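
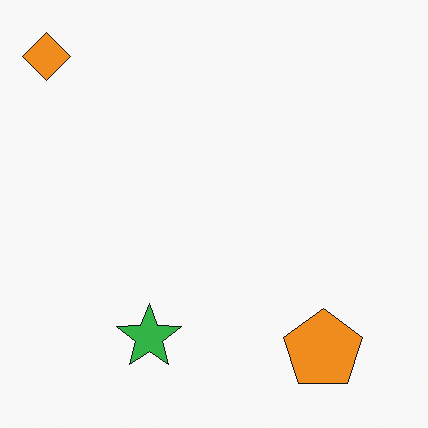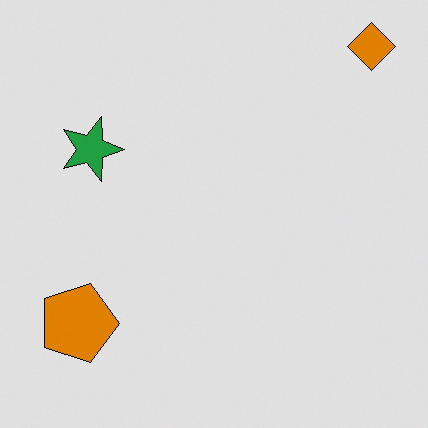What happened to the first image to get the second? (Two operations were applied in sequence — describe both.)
It was posterized to a reduced palette, then rotated 90° clockwise.

Each flat color has snapped to a coarser quantized level — most visibly, the near-white background has dropped to a flat grey. The orange diamond sits in the top-left of the first image and the top-right of the second — consistent with a whole-image 90° clockwise rotation.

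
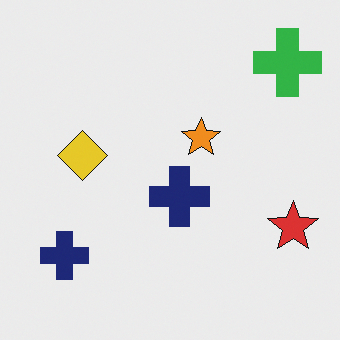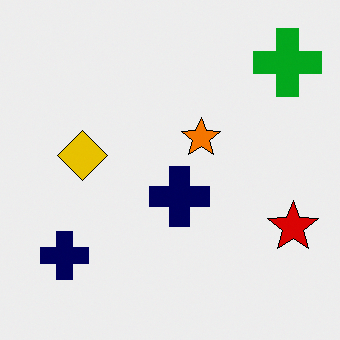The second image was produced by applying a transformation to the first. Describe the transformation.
Given slightly increased contrast.

Tones are pushed away from mid-grey across the whole image — a global contrast change.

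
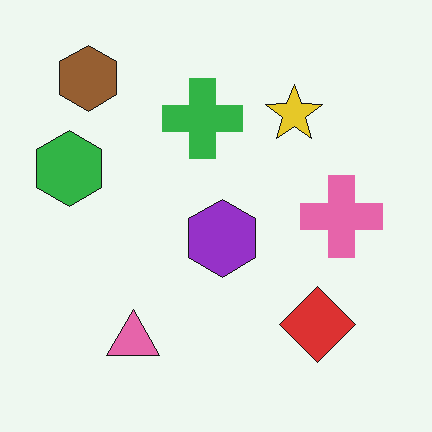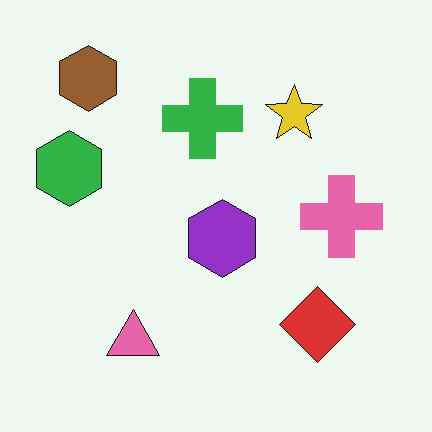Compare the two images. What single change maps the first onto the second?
The image was given moderate JPEG compression.

Blocky 8×8 compression artifacts appear around shape edges and the flat background shows ringing — characteristic JPEG degradation.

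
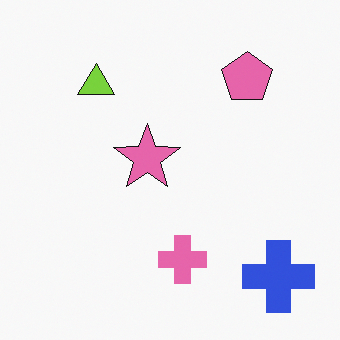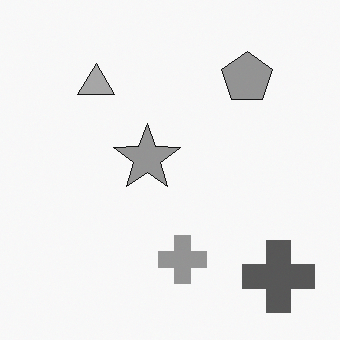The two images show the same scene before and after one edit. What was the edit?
It was converted to grayscale.

All color is removed — every shape is now a shade of grey.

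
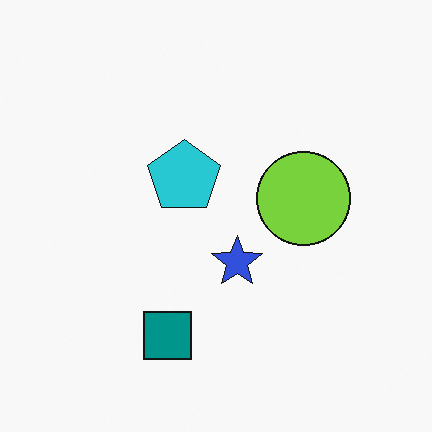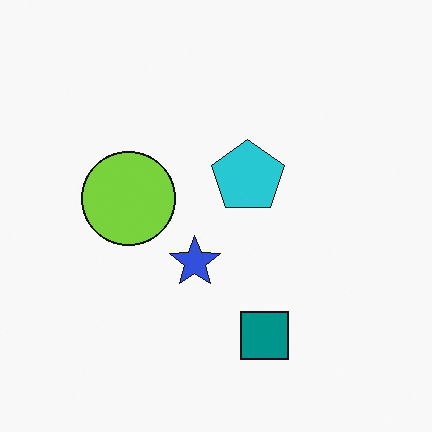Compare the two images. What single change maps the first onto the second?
This is the original image flipped horizontally (left ↔ right).

The lime circle is in the right of the first image and the left of the second — shapes on opposite sides of the vertical midline have swapped in a mirror flip.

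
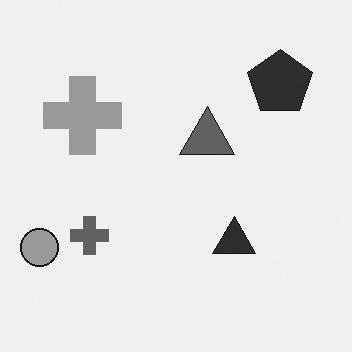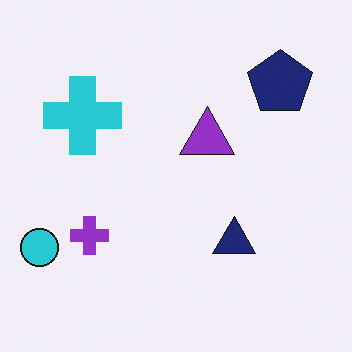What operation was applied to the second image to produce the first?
The transformation is: converted to grayscale.

All color is removed — every shape is now a shade of grey.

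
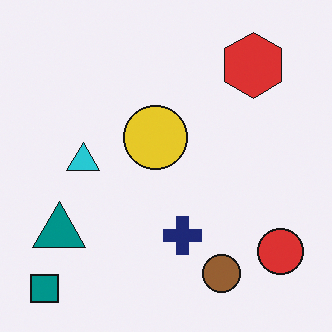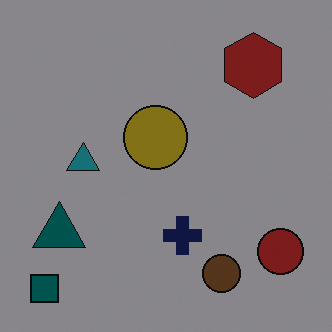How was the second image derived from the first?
The second image is the first darkened a lot.

Every pixel — background and shapes alike — is uniformly darkened.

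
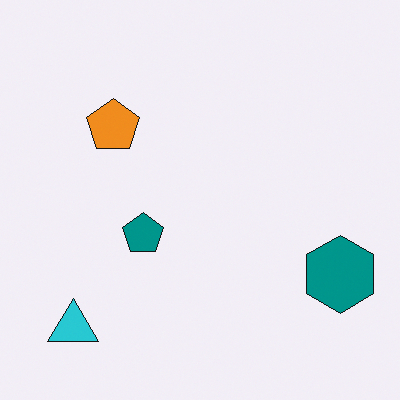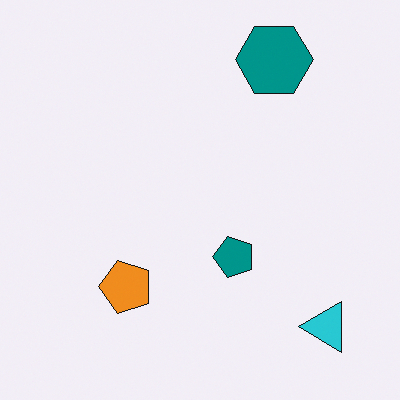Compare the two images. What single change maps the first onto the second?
Rotated 90° counter-clockwise.

The cyan triangle sits in the bottom-left of the first image and the bottom-right of the second — consistent with a whole-image 90° counter-clockwise rotation.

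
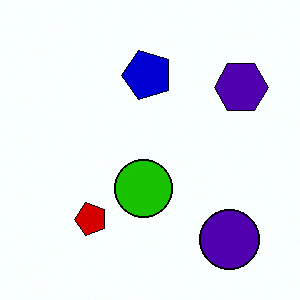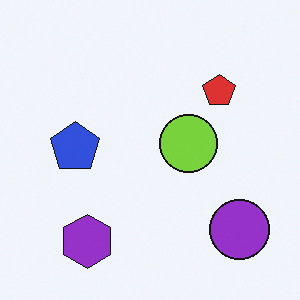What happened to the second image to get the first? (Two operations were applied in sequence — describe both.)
It was given much higher contrast, then transposed (reflected across the top-left ↔ bottom-right diagonal).

Tones are pushed away from mid-grey across the whole image — a global contrast change. Shapes have swapped their row and column positions — what was in the top-right is now in the bottom-left — a diagonal reflection.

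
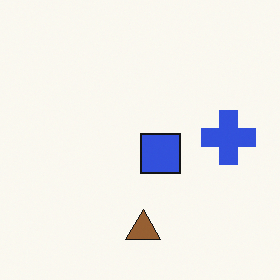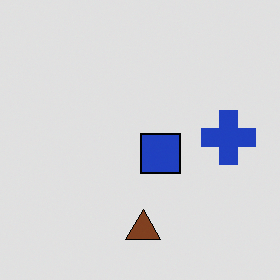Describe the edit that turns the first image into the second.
The image was moderately posterized.

Each flat color has snapped to a coarser quantized level — most visibly, the near-white background has dropped to a flat grey.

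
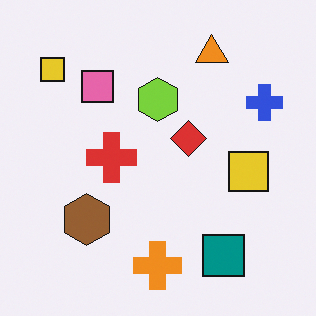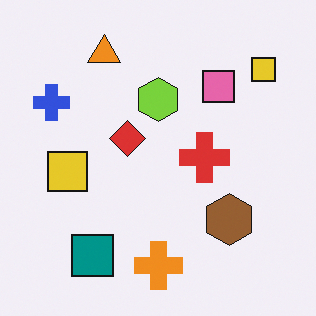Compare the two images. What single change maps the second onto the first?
The transformation is: flipped horizontally (left ↔ right).

The blue cross is in the top-left of the second image and the top-right of the first — shapes on opposite sides of the vertical midline have swapped in a mirror flip.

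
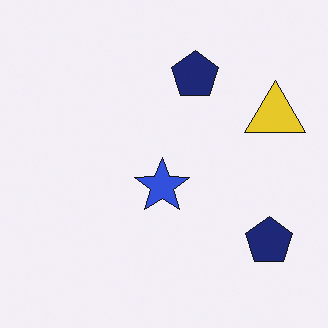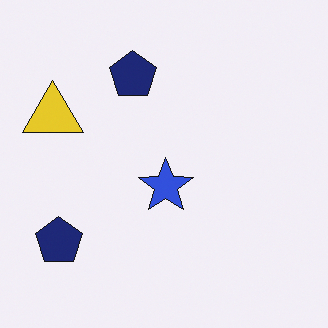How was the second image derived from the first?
It was flipped horizontally (left ↔ right).

The yellow triangle is in the right of the first image and the left of the second — shapes on opposite sides of the vertical midline have swapped in a mirror flip.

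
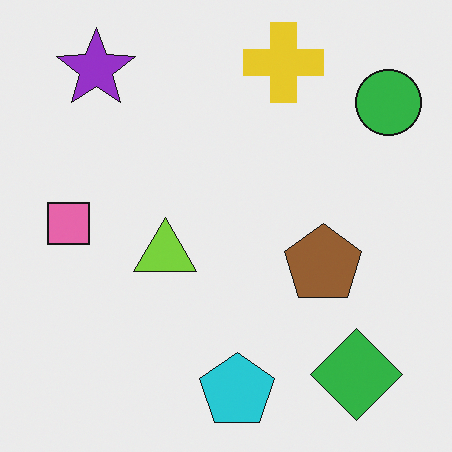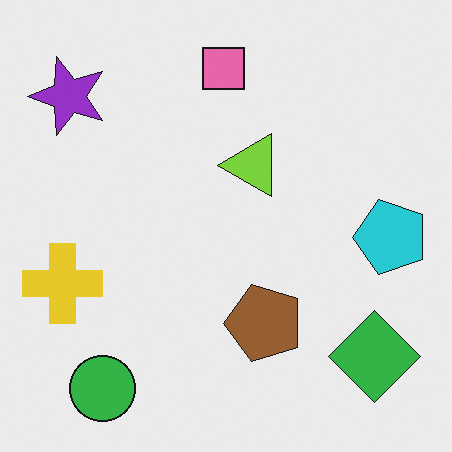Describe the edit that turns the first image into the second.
The transformation is: transposed (reflected across the top-left ↔ bottom-right diagonal).

Shapes have swapped their row and column positions — what was in the top-right is now in the bottom-left — a diagonal reflection.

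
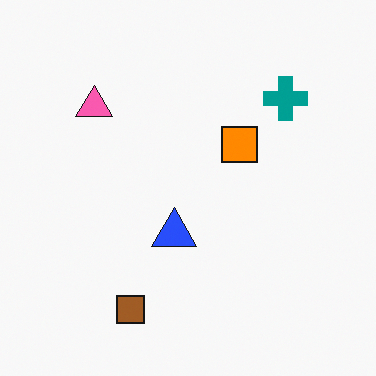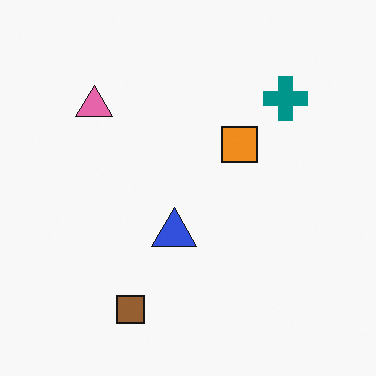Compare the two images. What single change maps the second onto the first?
This is the original image slightly oversaturated.

All colors are more vivid — a global saturation change.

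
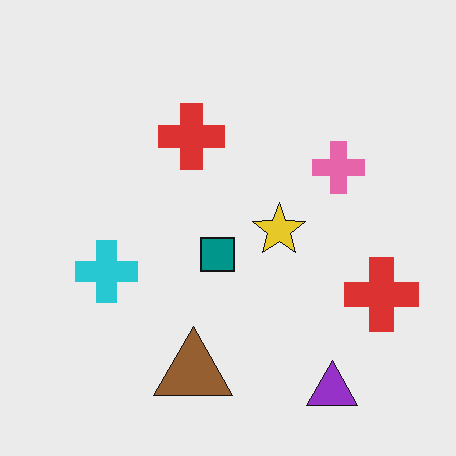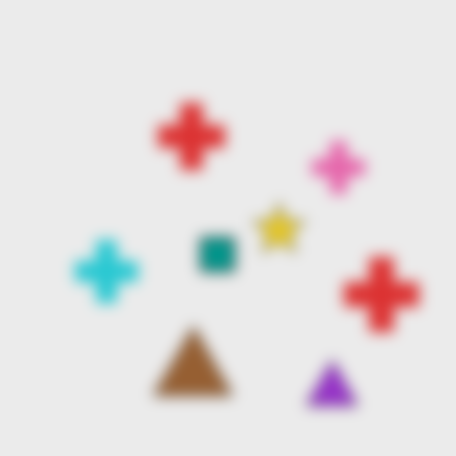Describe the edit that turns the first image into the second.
The second image is the first strongly gaussian-blurred.

Shape edges and outlines are uniformly softened across the whole image.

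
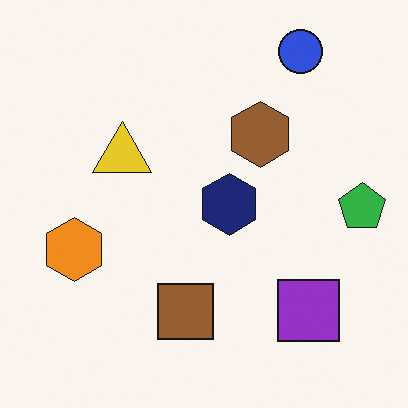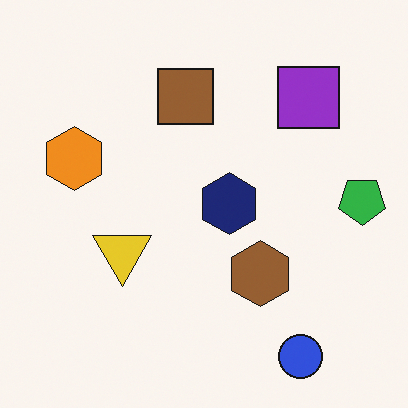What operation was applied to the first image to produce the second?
The second image is the first flipped vertically (top ↔ bottom).

The blue circle is in the top-right of the first image and the bottom-right of the second — shapes on opposite sides of the horizontal midline have swapped in a mirror flip.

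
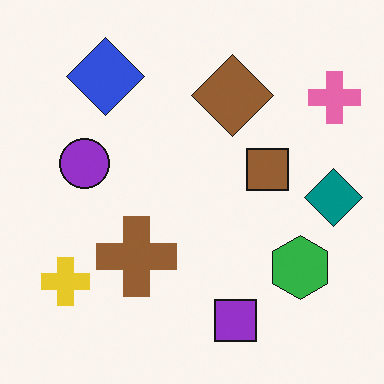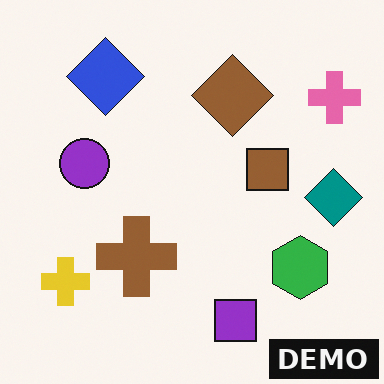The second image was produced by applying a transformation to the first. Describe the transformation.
The transformation is: watermarked with the text "DEMO" in the lower-right corner.

A dark label reading "DEMO" appears in the lower-right corner.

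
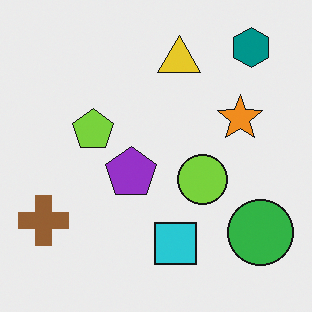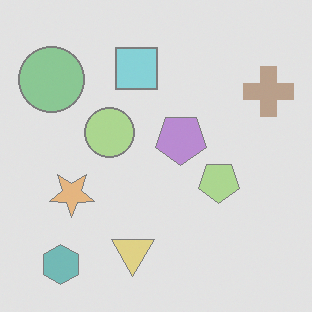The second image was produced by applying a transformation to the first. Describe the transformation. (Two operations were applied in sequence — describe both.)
The second image is the first washed out (contrast reduced), then rotated 180°.

Tones are pushed toward mid-grey across the whole image — a global contrast change. The teal hexagon sits in the top-right of the first image and the bottom-left of the second — consistent with a whole-image 180° rotation.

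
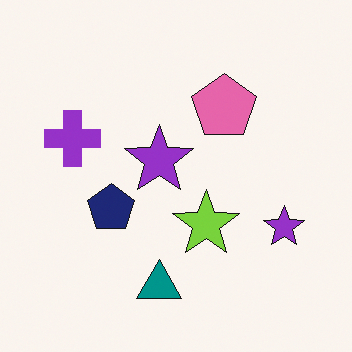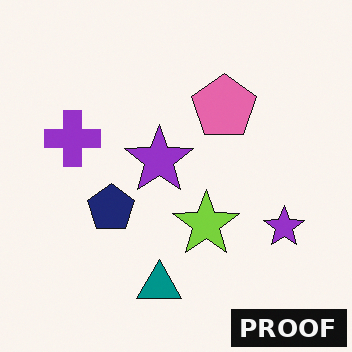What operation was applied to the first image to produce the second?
It was watermarked with the text "PROOF" in the lower-right corner.

A dark label reading "PROOF" appears in the lower-right corner.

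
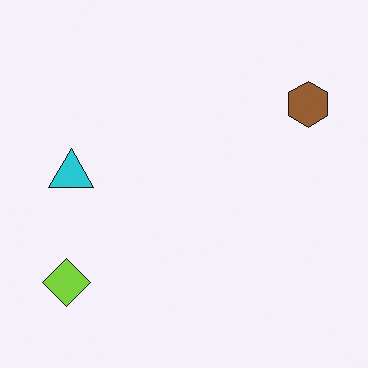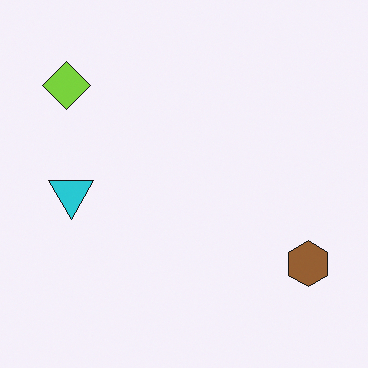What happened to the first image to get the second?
The transformation is: flipped vertically (top ↔ bottom).

The lime diamond is in the bottom-left of the first image and the top-left of the second — shapes on opposite sides of the horizontal midline have swapped in a mirror flip.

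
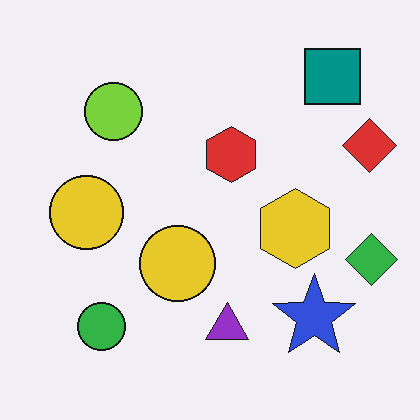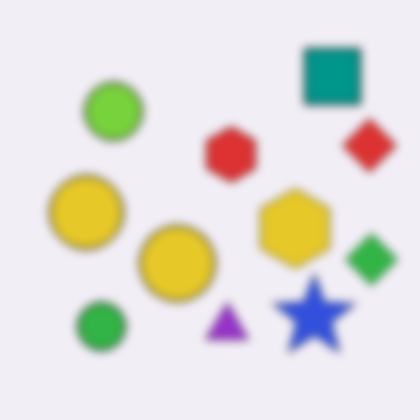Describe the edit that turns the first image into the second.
The image was noticeably gaussian-blurred.

Shape edges and outlines are uniformly softened across the whole image.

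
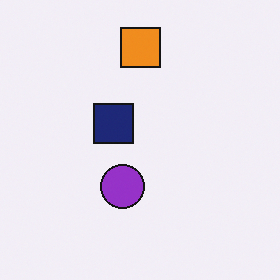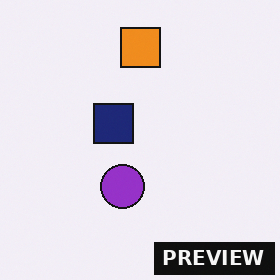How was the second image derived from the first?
The image was watermarked with the text "PREVIEW" in the lower-right corner.

A dark label reading "PREVIEW" appears in the lower-right corner.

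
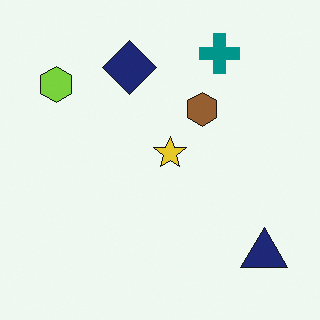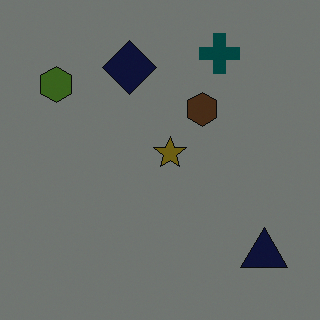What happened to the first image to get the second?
It was substantially darkened.

Every pixel — background and shapes alike — is uniformly darkened.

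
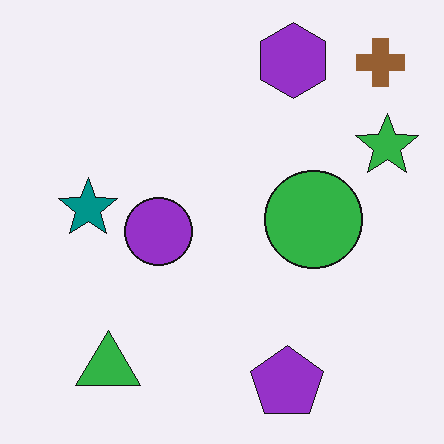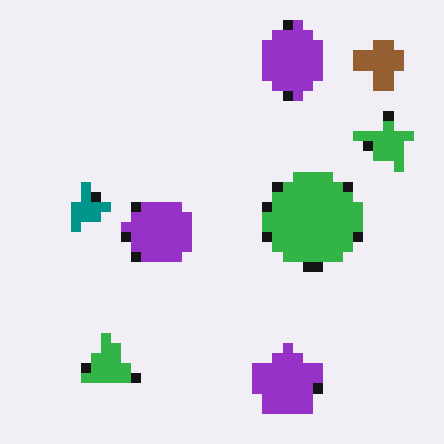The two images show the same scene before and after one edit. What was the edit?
The second image is the first coarsely pixelated.

Shapes are reduced to large square blocks; fine edges and outlines are lost — a downscale-then-upscale (mosaic) effect.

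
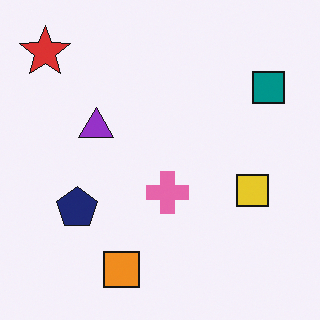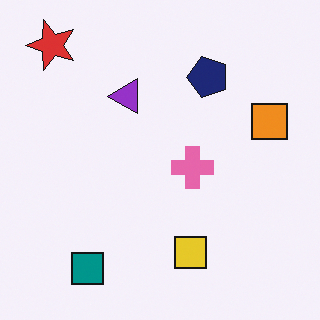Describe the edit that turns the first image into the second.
It was transposed (reflected across the top-left ↔ bottom-right diagonal).

Shapes have swapped their row and column positions — what was in the top-right is now in the bottom-left — a diagonal reflection.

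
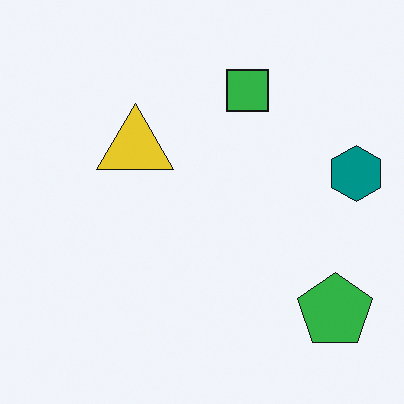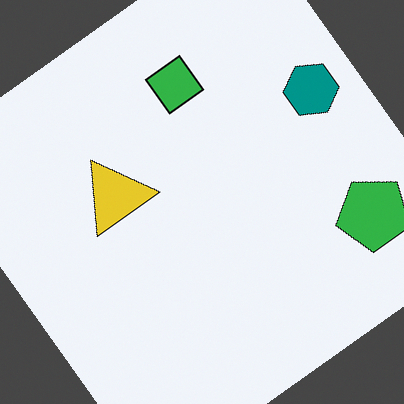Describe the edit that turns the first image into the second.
It was rotated counter-clockwise by a large amount — several tens of degrees.

Every shape is tilted by the same angle and the image corners show triangular fill wedges — a whole-image rotation by a non-right angle.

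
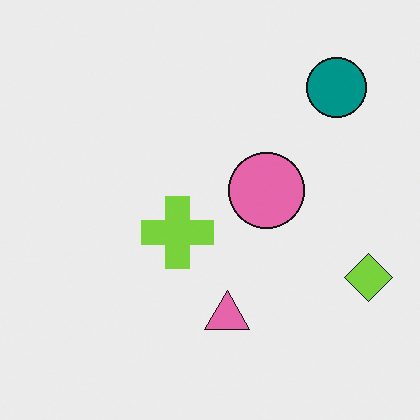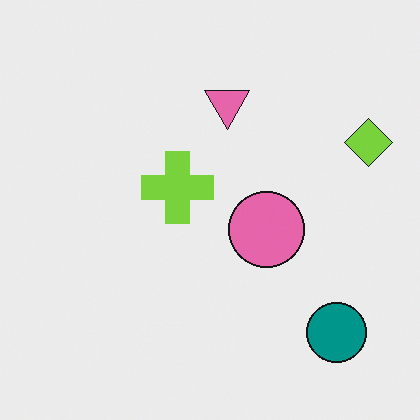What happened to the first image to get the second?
The second image is the first flipped vertically (top ↔ bottom).

The teal circle is in the top-right of the first image and the bottom-right of the second — shapes on opposite sides of the horizontal midline have swapped in a mirror flip.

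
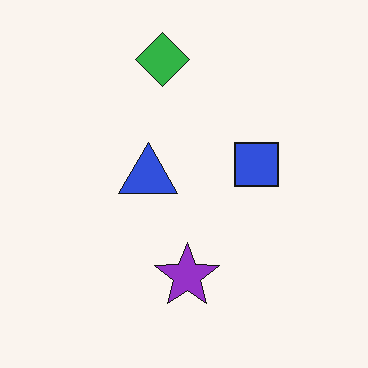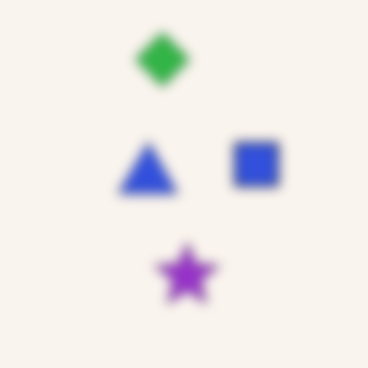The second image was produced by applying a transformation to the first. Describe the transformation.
Strongly gaussian-blurred.

Shape edges and outlines are uniformly softened across the whole image.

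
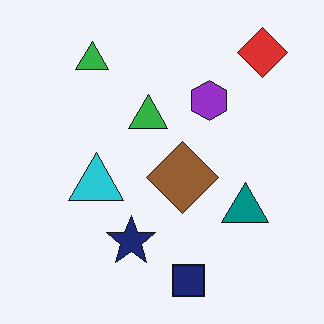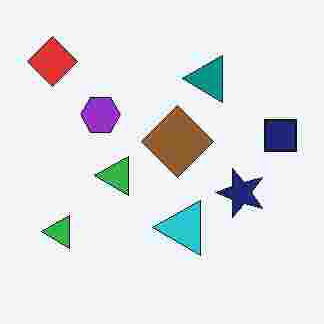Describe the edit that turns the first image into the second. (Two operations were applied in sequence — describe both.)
The second image is the first degraded with heavy JPEG compression, then rotated 90° counter-clockwise.

Blocky 8×8 compression artifacts appear around shape edges and the flat background shows ringing — characteristic JPEG degradation. The red diamond sits in the top-right of the first image and the top-left of the second — consistent with a whole-image 90° counter-clockwise rotation.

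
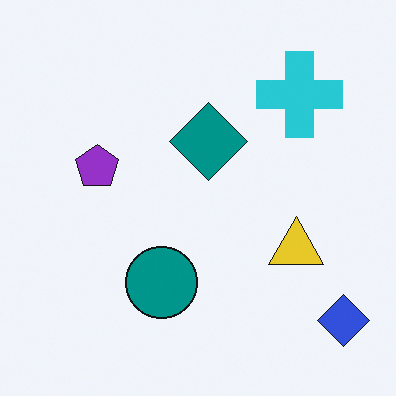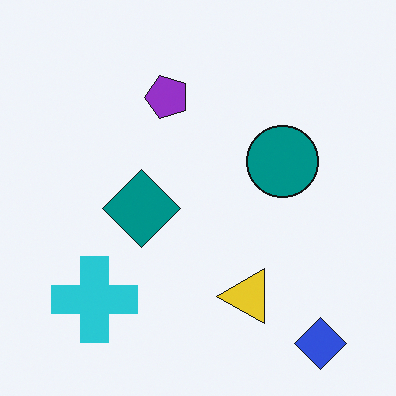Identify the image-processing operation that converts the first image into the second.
The second image is the first transposed (reflected across the top-left ↔ bottom-right diagonal).

Shapes have swapped their row and column positions — what was in the top-right is now in the bottom-left — a diagonal reflection.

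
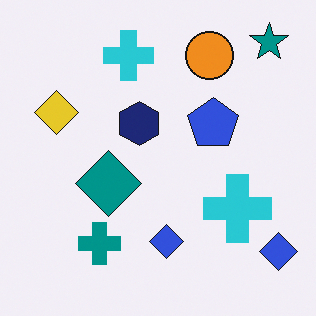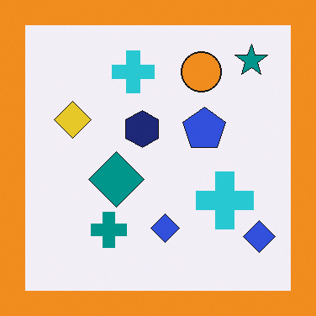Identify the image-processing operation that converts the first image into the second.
The second image is the first framed with a orange border.

A solid orange frame runs around the edge of the second image, with the content slightly shrunk inside it.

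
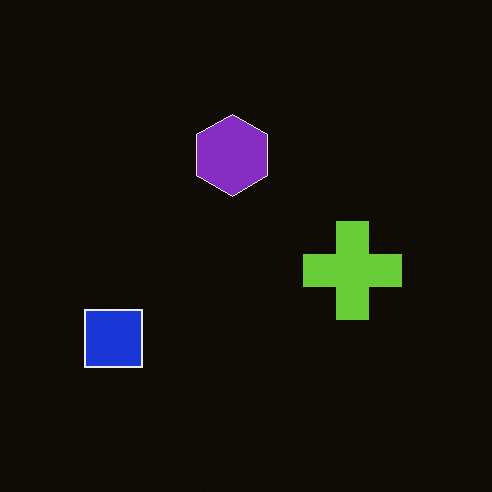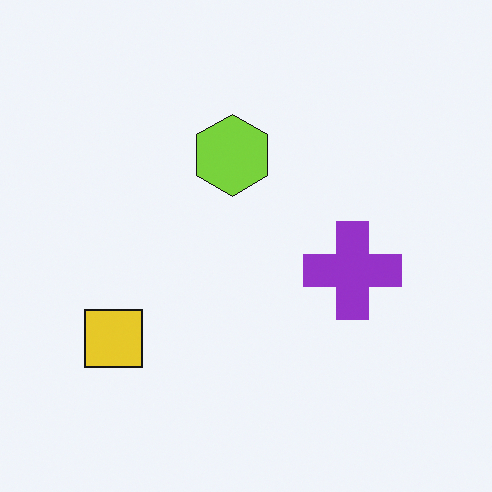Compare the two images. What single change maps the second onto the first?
This is the original image color-inverted (negative).

The light background has become dark and every shape's color is its complement — a photographic negative.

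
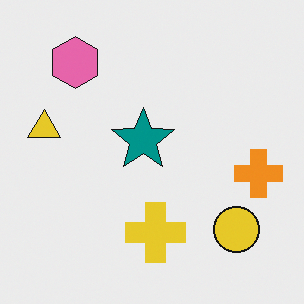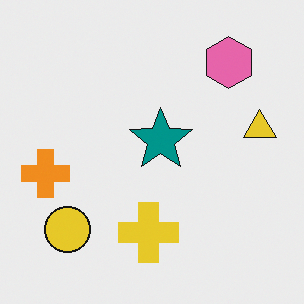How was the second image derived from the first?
The image was flipped horizontally (left ↔ right).

The yellow triangle is in the left of the first image and the right of the second — shapes on opposite sides of the vertical midline have swapped in a mirror flip.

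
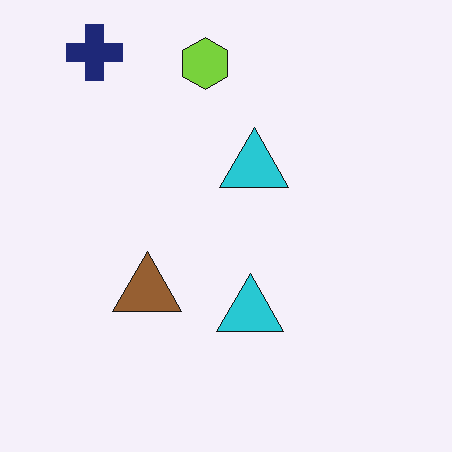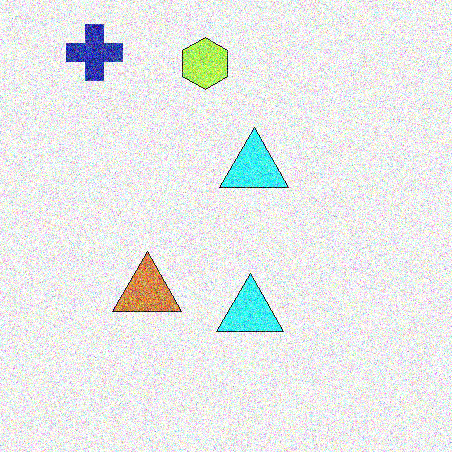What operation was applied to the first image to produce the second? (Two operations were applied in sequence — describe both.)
The second image is the first noticeably brightened, then degraded with a thick layer of grain.

Every pixel — background and shapes alike — is uniformly brightened. Random speckle covers the whole image, including the flat background.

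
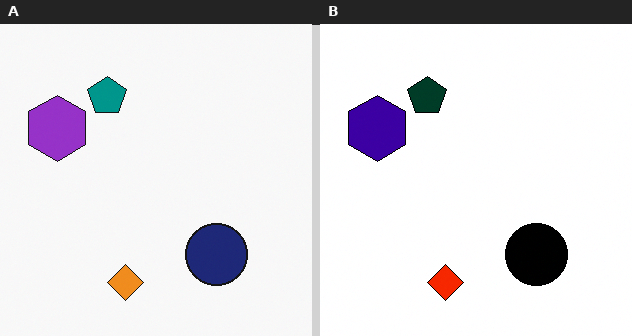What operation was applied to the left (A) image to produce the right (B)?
It was given much higher contrast.

Tones are pushed away from mid-grey across the whole image — a global contrast change.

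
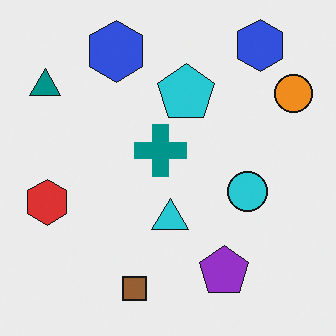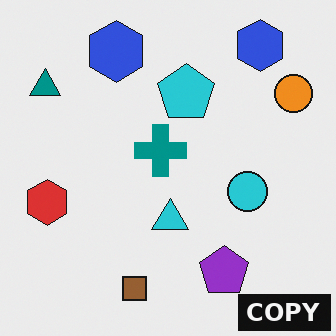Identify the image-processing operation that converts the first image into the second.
Watermarked with the text "COPY" in the lower-right corner.

A dark label reading "COPY" appears in the lower-right corner.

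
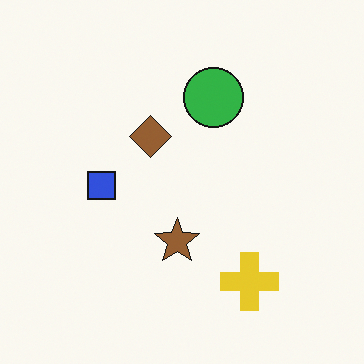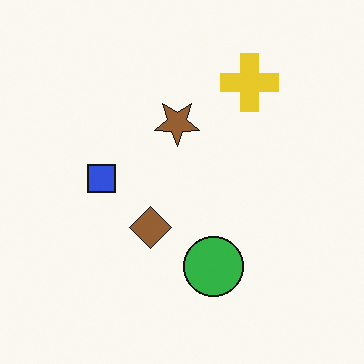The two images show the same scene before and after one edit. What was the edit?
This is the original image flipped vertically (top ↔ bottom).

The yellow cross is in the bottom-right of the first image and the top-right of the second — shapes on opposite sides of the horizontal midline have swapped in a mirror flip.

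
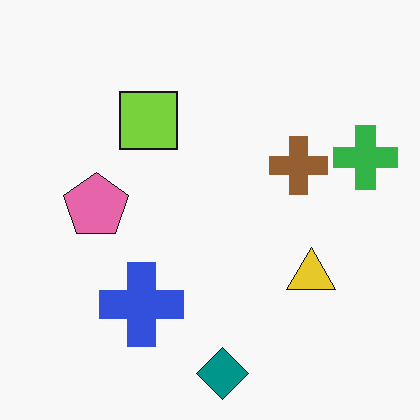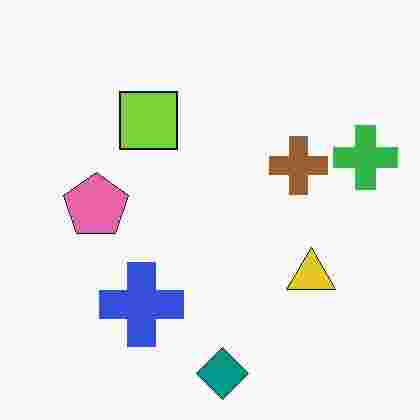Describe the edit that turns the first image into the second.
Degraded with heavy JPEG compression.

Blocky 8×8 compression artifacts appear around shape edges and the flat background shows ringing — characteristic JPEG degradation.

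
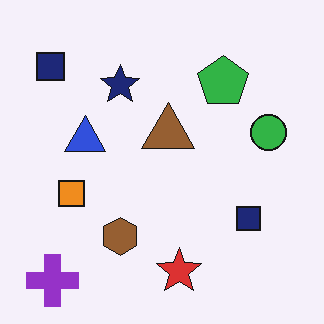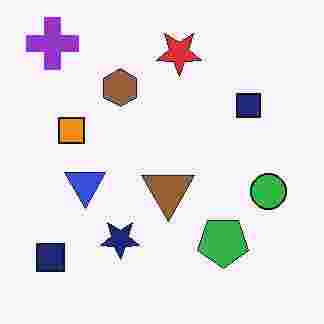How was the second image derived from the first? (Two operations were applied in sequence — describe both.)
The image was flipped vertically (top ↔ bottom), then heavily JPEG-compressed with obvious blocking artifacts.

The purple cross is in the bottom-left of the first image and the top-left of the second — shapes on opposite sides of the horizontal midline have swapped in a mirror flip. Blocky 8×8 compression artifacts appear around shape edges and the flat background shows ringing — characteristic JPEG degradation.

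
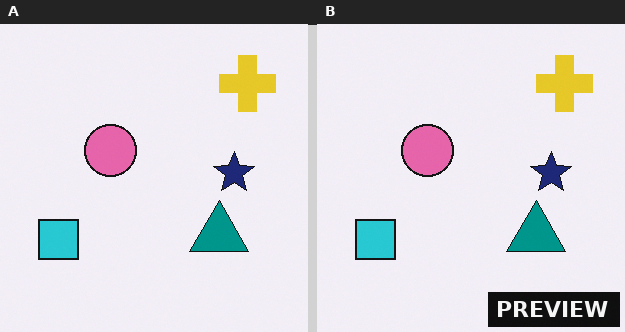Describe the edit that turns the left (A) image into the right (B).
The image was watermarked with the text "PREVIEW" in the lower-right corner.

A dark label reading "PREVIEW" appears in the lower-right corner.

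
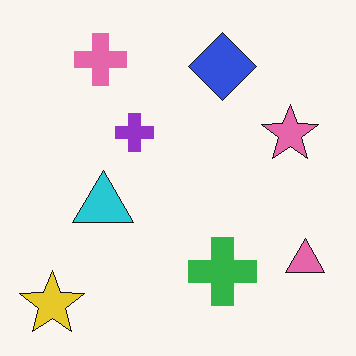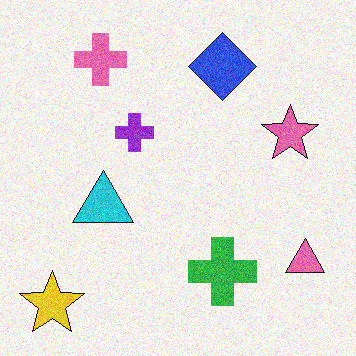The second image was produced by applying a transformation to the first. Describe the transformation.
The transformation is: degraded with visible gaussian noise.

Random speckle covers the whole image, including the flat background.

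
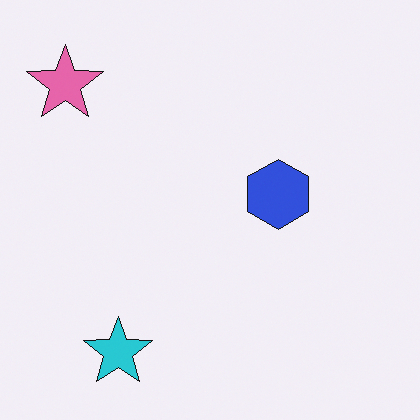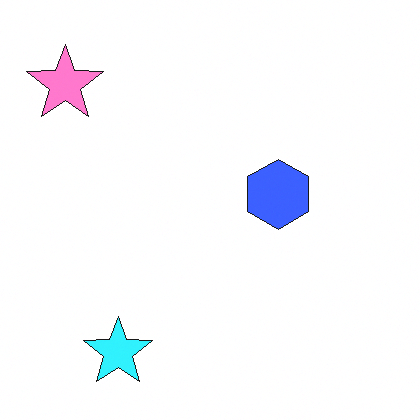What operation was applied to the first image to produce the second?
The second image is the first brightened a little.

Every pixel — background and shapes alike — is uniformly brightened.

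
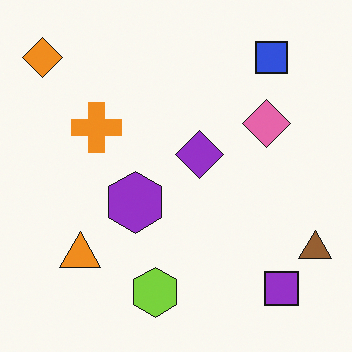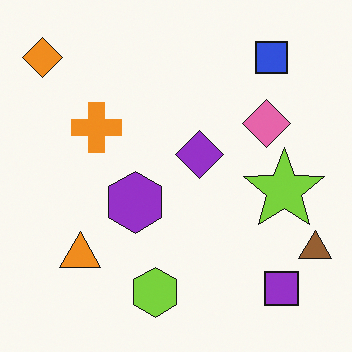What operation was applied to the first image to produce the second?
The second image is the first overlaid with an additional lime star.

A lime star appears in the second image that is absent from the first.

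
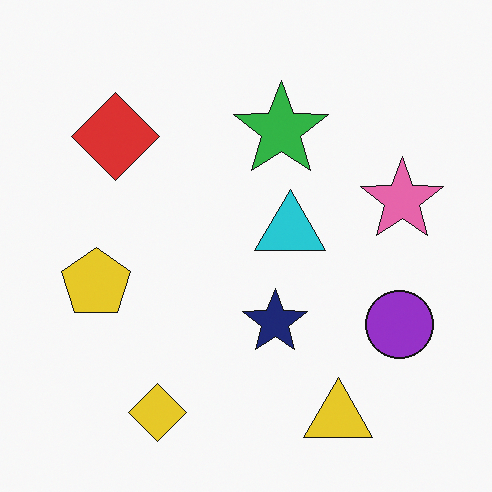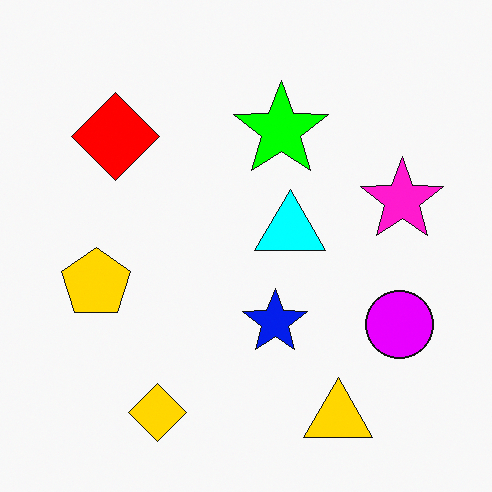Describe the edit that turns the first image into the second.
It was heavily oversaturated.

All colors are more vivid — a global saturation change.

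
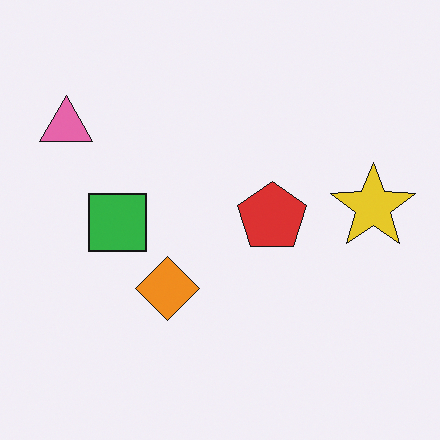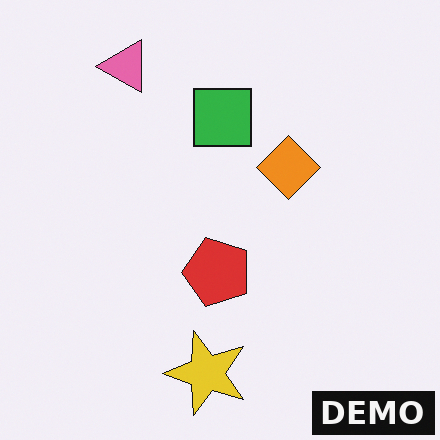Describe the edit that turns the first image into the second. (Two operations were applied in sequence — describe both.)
The image was transposed (reflected across the top-left ↔ bottom-right diagonal), then watermarked with the text "DEMO" in the lower-right corner.

Shapes have swapped their row and column positions — what was in the top-right is now in the bottom-left — a diagonal reflection. A dark label reading "DEMO" appears in the lower-right corner.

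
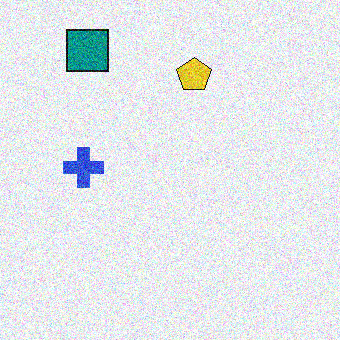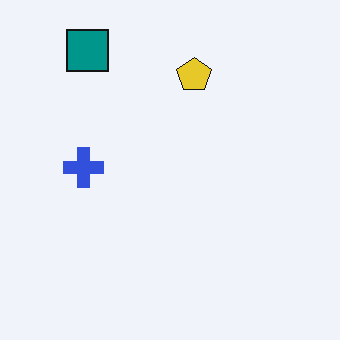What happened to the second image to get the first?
The transformation is: degraded with strong gaussian noise.

Random speckle covers the whole image, including the flat background.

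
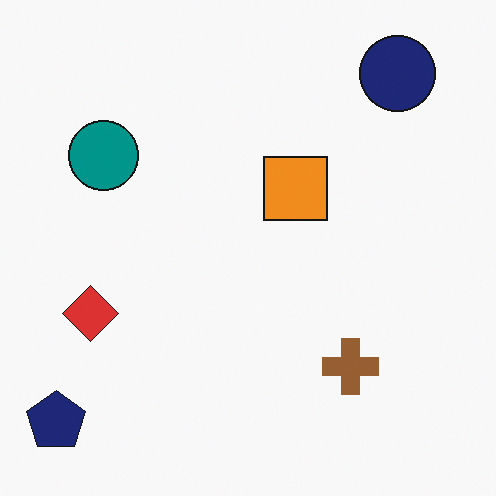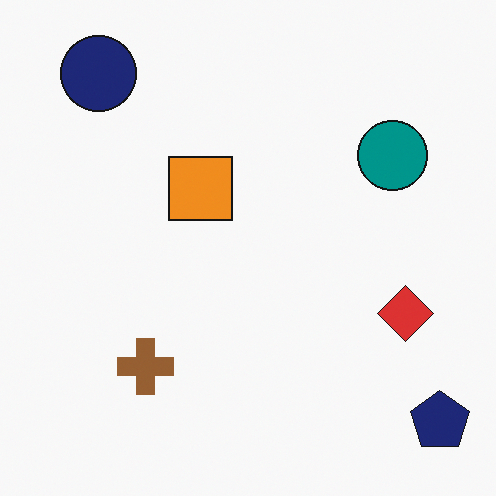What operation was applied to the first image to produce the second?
The second image is the first flipped horizontally (left ↔ right).

The navy pentagon is in the bottom-left of the first image and the bottom-right of the second — shapes on opposite sides of the vertical midline have swapped in a mirror flip.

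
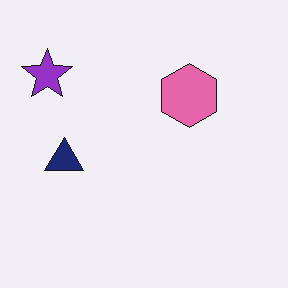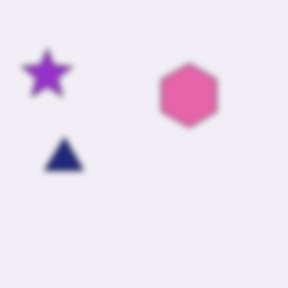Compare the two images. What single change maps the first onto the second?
It was noticeably gaussian-blurred.

Shape edges and outlines are uniformly softened across the whole image.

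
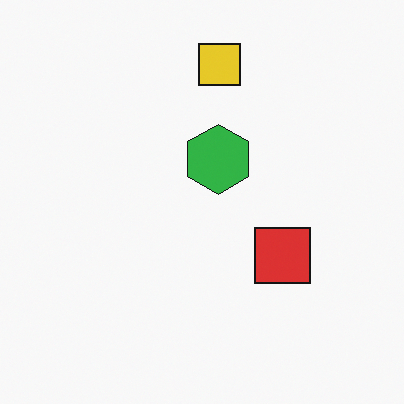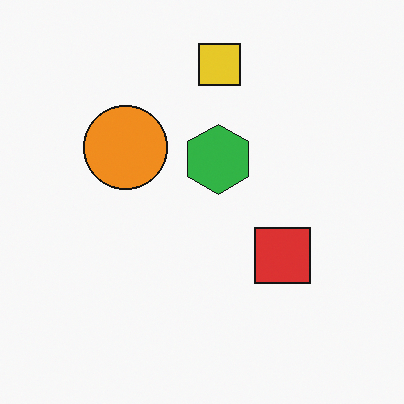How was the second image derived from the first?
The transformation is: overlaid with an additional orange circle.

An orange circle appears in the second image that is absent from the first.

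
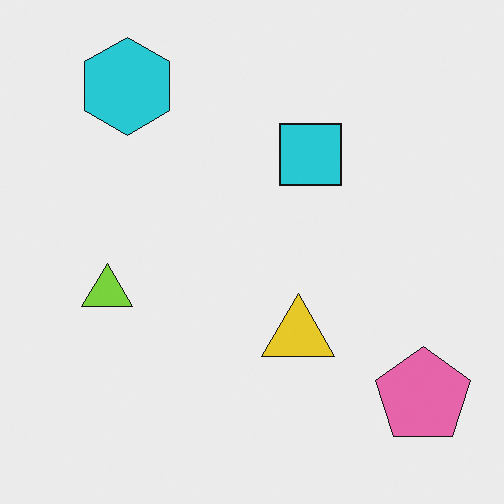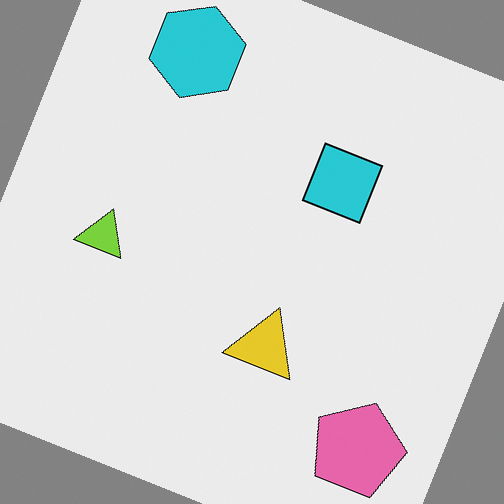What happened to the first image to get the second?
The transformation is: rotated clockwise by a clearly visible amount.

Every shape is tilted by the same angle and the image corners show triangular fill wedges — a whole-image rotation by a non-right angle.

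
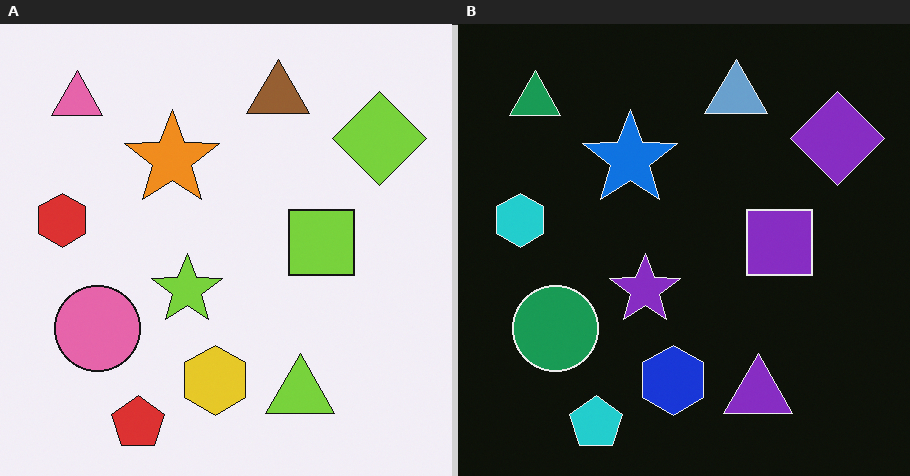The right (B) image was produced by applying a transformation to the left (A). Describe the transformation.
Color-inverted (negative).

The light background has become dark and every shape's color is its complement — a photographic negative.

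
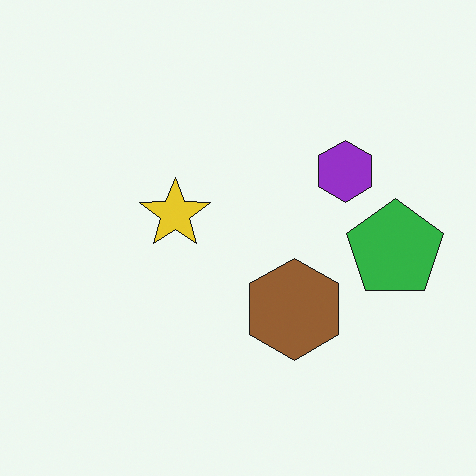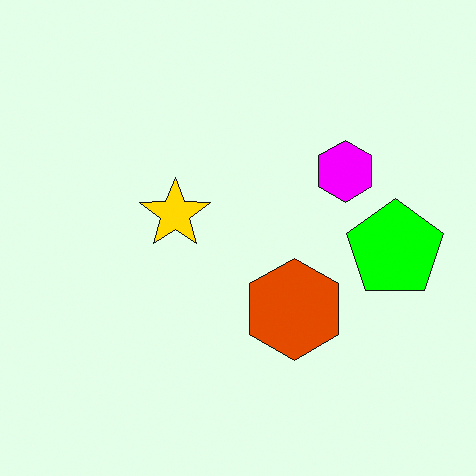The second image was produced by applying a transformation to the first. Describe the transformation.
The transformation is: made much more vivid (saturation change).

All colors are more vivid — a global saturation change.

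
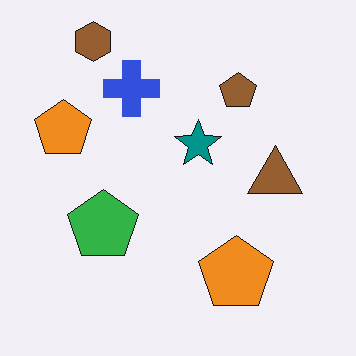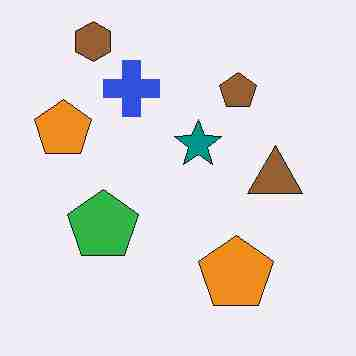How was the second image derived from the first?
The transformation is: heavily JPEG-compressed with obvious blocking artifacts.

Blocky 8×8 compression artifacts appear around shape edges and the flat background shows ringing — characteristic JPEG degradation.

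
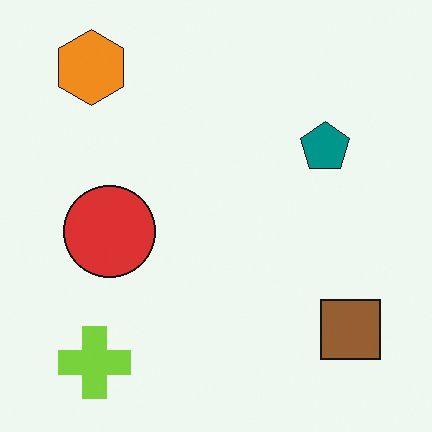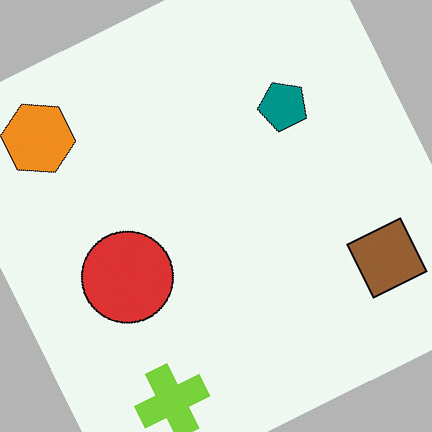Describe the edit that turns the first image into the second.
The image was rotated counter-clockwise by a moderate amount.

Every shape is tilted by the same angle and the image corners show triangular fill wedges — a whole-image rotation by a non-right angle.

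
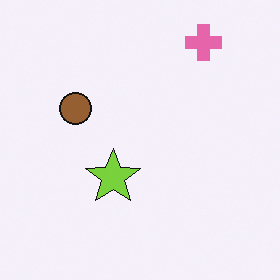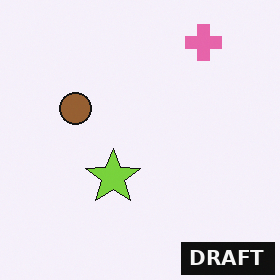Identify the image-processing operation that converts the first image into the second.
Watermarked with the text "DRAFT" in the lower-right corner.

A dark label reading "DRAFT" appears in the lower-right corner.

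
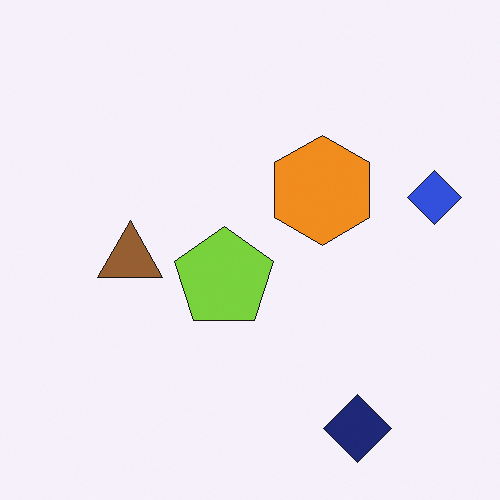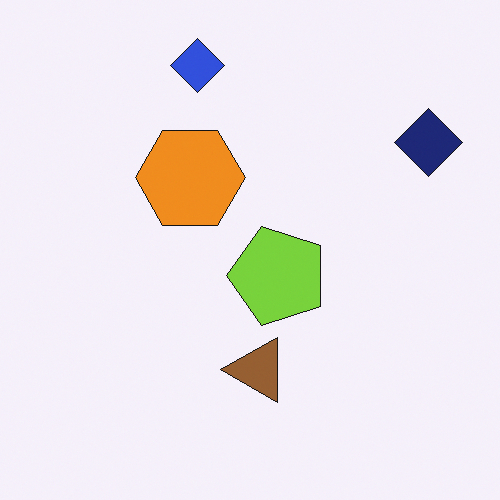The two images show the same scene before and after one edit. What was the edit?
Rotated 90° counter-clockwise.

The navy diamond sits in the bottom-right of the first image and the top-right of the second — consistent with a whole-image 90° counter-clockwise rotation.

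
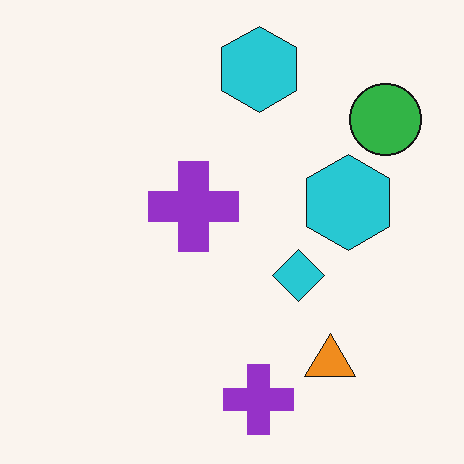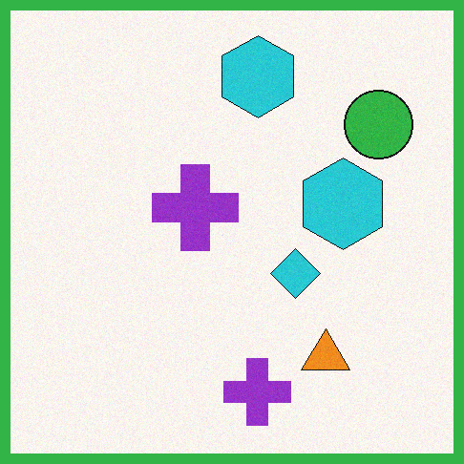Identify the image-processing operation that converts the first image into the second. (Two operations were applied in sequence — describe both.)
The second image is the first degraded with a light layer of grain, then framed with a green border.

Random speckle covers the whole image, including the flat background. A solid green frame runs around the edge of the second image, with the content slightly shrunk inside it.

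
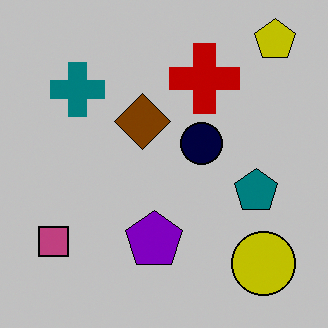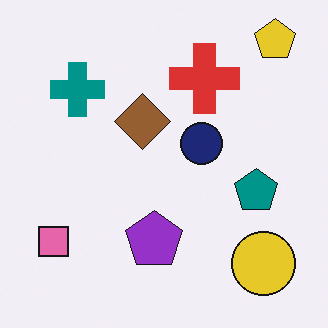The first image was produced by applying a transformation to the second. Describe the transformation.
The first image is the second aggressively posterized.

Each flat color has snapped to a coarser quantized level — most visibly, the near-white background has dropped to a flat grey.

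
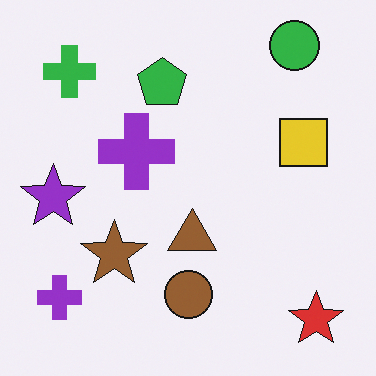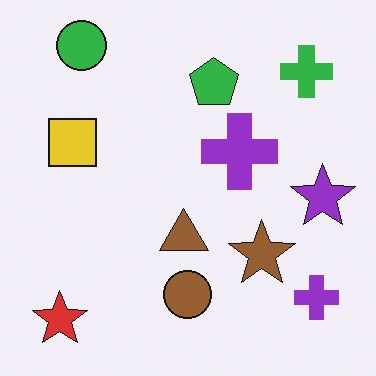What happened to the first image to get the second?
The second image is the first flipped horizontally (left ↔ right).

The purple star is in the left of the first image and the right of the second — shapes on opposite sides of the vertical midline have swapped in a mirror flip.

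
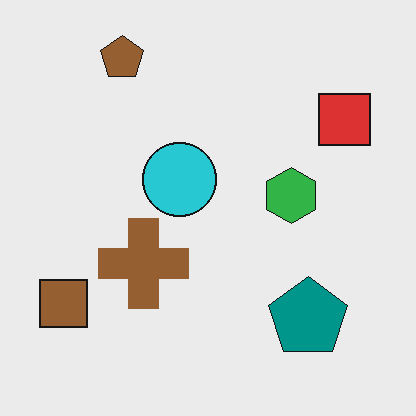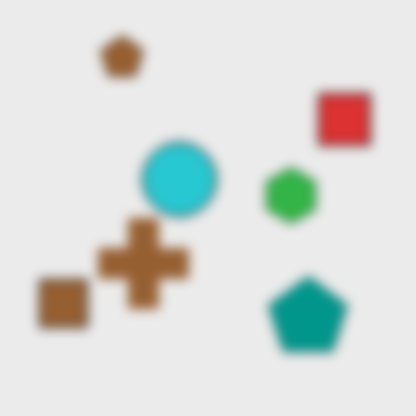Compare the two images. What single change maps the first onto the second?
The transformation is: heavily blurred.

Shape edges and outlines are uniformly softened across the whole image.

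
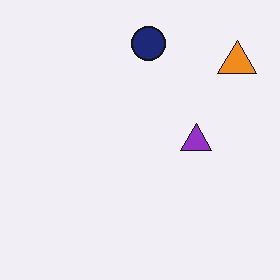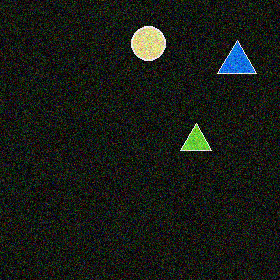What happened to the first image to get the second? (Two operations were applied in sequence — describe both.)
This is the original image degraded with a thick layer of grain, then color-inverted (negative).

Random speckle covers the whole image, including the flat background. The light background has become dark and every shape's color is its complement — a photographic negative.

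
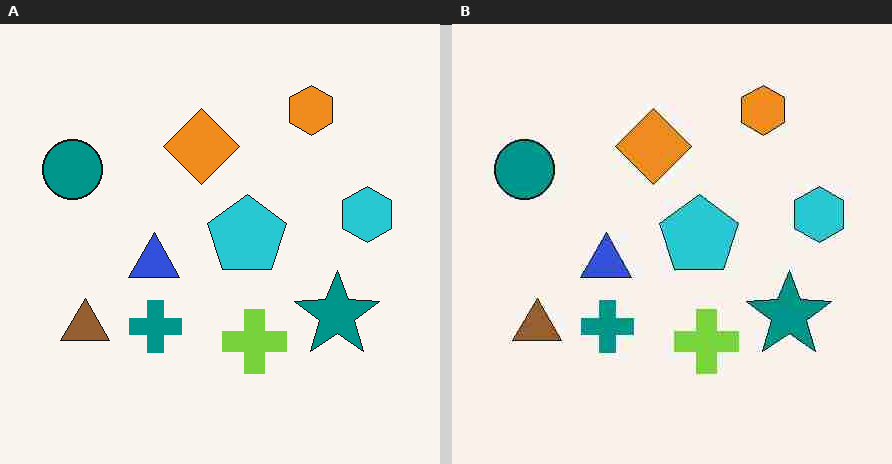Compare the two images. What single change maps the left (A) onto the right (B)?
The image was degraded with heavy JPEG compression.

Blocky 8×8 compression artifacts appear around shape edges and the flat background shows ringing — characteristic JPEG degradation.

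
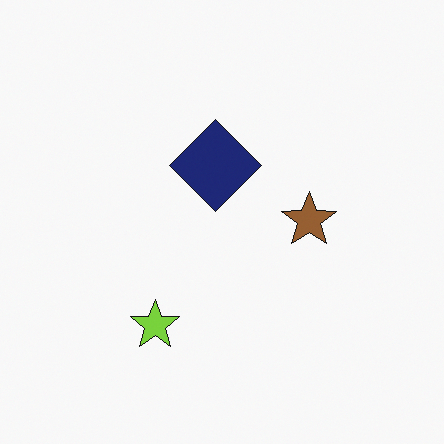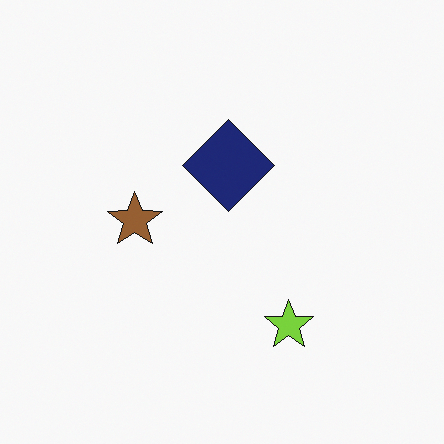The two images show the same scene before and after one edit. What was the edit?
The second image is the first flipped horizontally (left ↔ right).

The brown star is in the right of the first image and the left of the second — shapes on opposite sides of the vertical midline have swapped in a mirror flip.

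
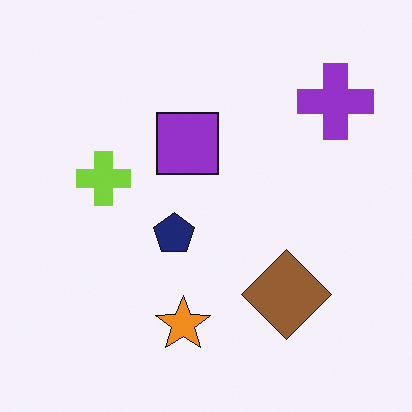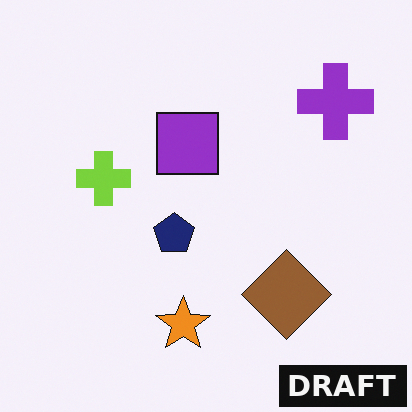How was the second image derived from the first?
The image was watermarked with the text "DRAFT" in the lower-right corner.

A dark label reading "DRAFT" appears in the lower-right corner.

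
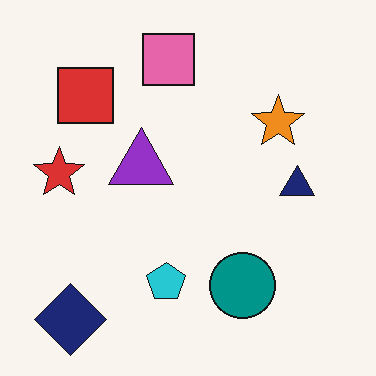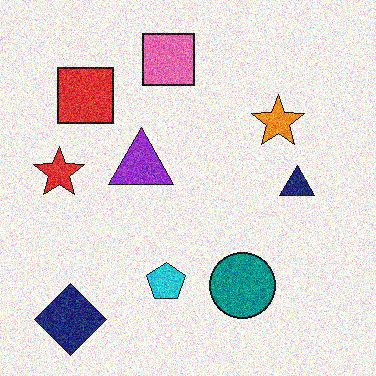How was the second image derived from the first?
The transformation is: degraded with heavy additive noise.

Random speckle covers the whole image, including the flat background.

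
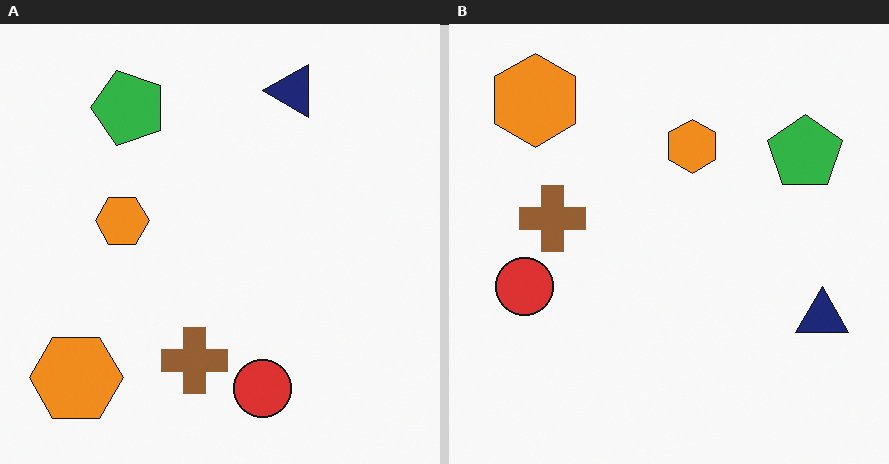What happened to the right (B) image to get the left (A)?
Rotated 90° counter-clockwise.

The navy triangle sits in the right of the right (B) image and the top of the left (A) — consistent with a whole-image 90° counter-clockwise rotation.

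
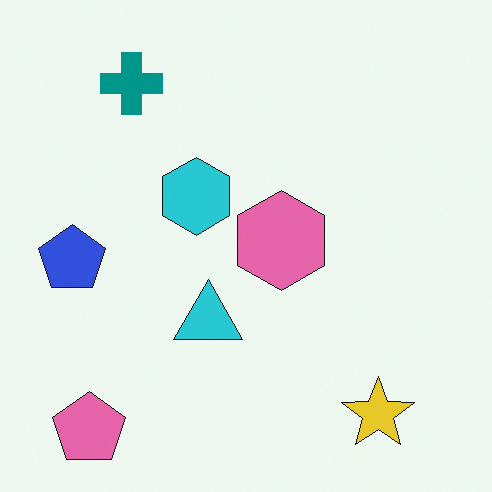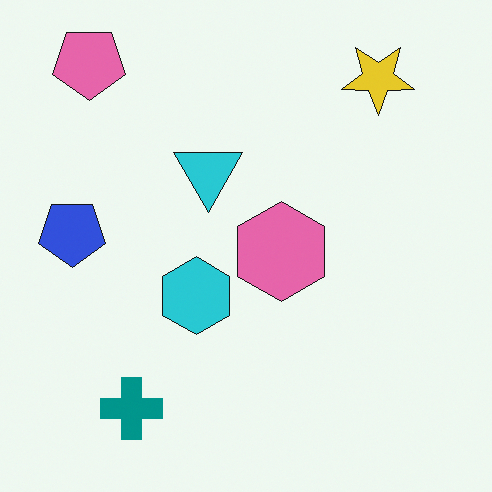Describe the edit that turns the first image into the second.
The image was flipped vertically (top ↔ bottom).

The pink pentagon is in the bottom-left of the first image and the top-left of the second — shapes on opposite sides of the horizontal midline have swapped in a mirror flip.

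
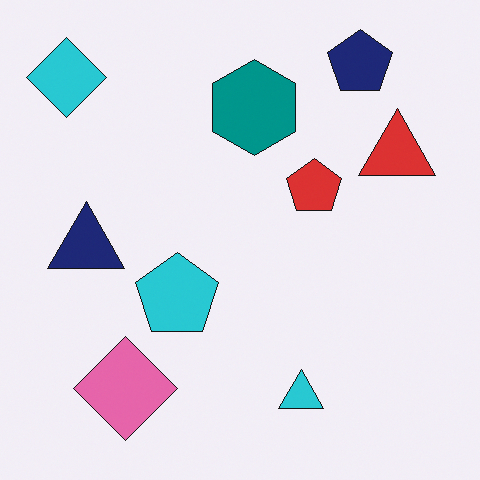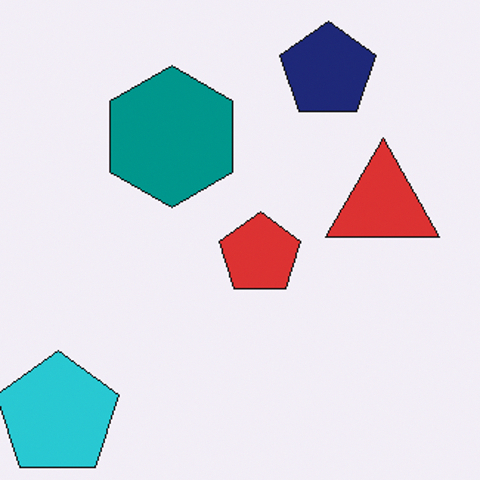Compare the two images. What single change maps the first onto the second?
The second image is the first cropped to a modestly smaller region and rescaled.

The visible shapes are larger and the field of view is narrower; shapes near the original edges may be partly or wholly outside the frame — a crop-and-rescale.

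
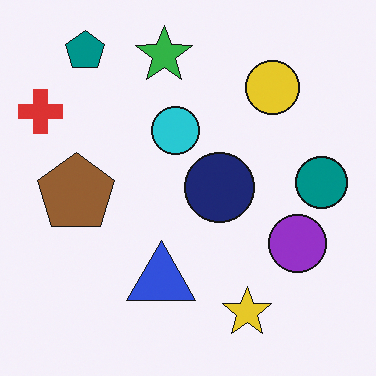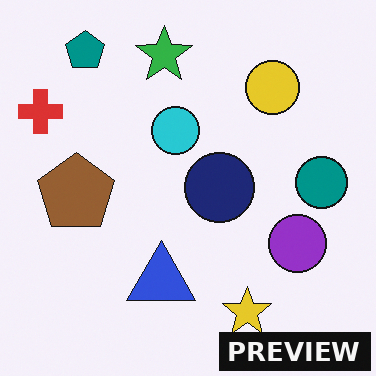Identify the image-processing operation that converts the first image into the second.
The transformation is: watermarked with the text "PREVIEW" in the lower-right corner.

A dark label reading "PREVIEW" appears in the lower-right corner.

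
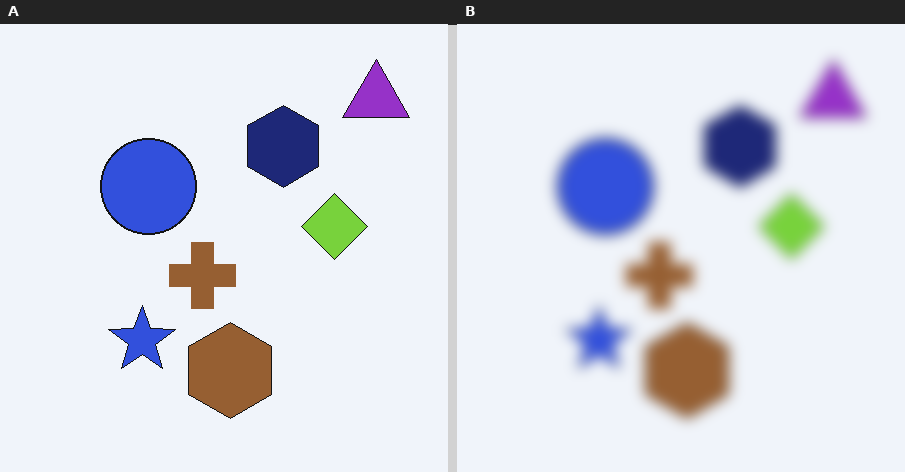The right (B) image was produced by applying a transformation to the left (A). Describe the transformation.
The right (B) image is the left (A) strongly gaussian-blurred.

Shape edges and outlines are uniformly softened across the whole image.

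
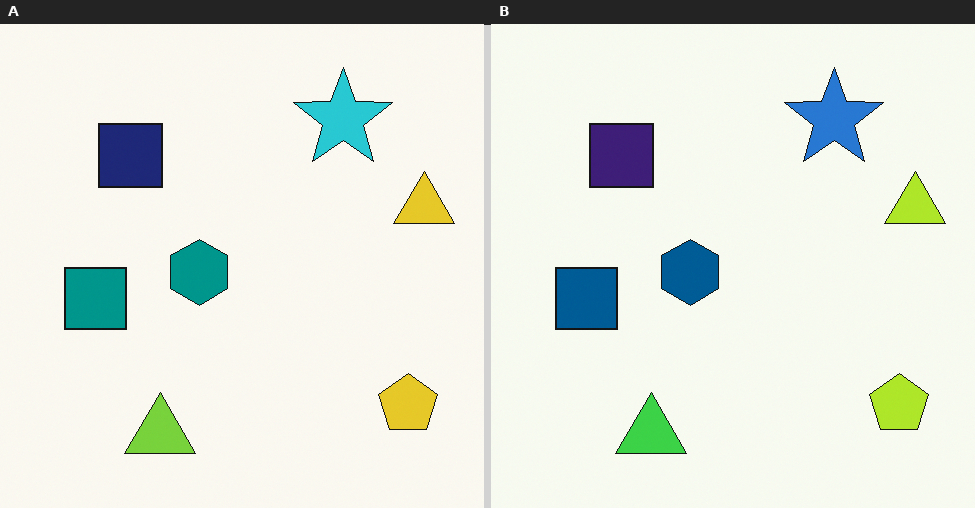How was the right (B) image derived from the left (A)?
It was hue-shifted slightly.

Every shape's color has rotated by the same amount around the hue wheel — a uniform hue shift.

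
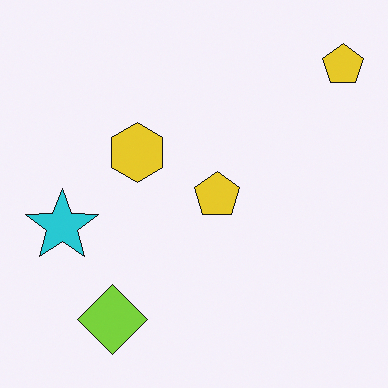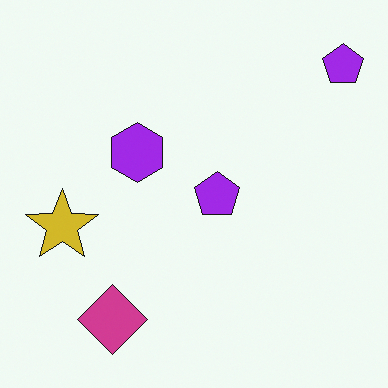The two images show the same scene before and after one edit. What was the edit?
It was hue-shifted by a large amount.

Every shape's color has rotated by the same amount around the hue wheel — a uniform hue shift.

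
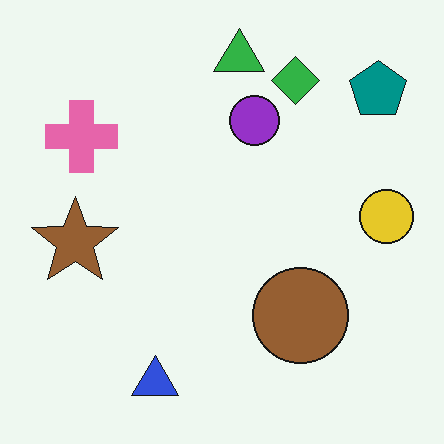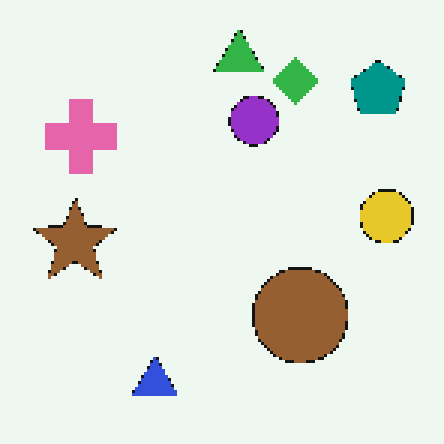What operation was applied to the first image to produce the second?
The image was lightly pixelated (a mild mosaic effect).

Shapes are reduced to large square blocks; fine edges and outlines are lost — a downscale-then-upscale (mosaic) effect.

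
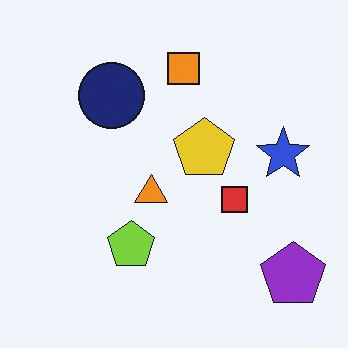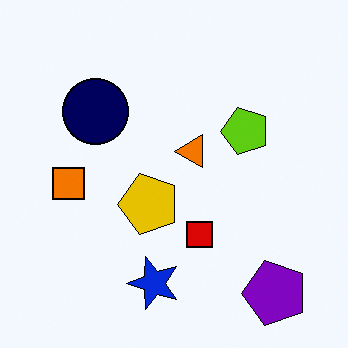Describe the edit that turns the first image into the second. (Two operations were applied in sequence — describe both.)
This is the original image given slightly increased contrast, then transposed (reflected across the top-left ↔ bottom-right diagonal).

Tones are pushed away from mid-grey across the whole image — a global contrast change. Shapes have swapped their row and column positions — what was in the top-right is now in the bottom-left — a diagonal reflection.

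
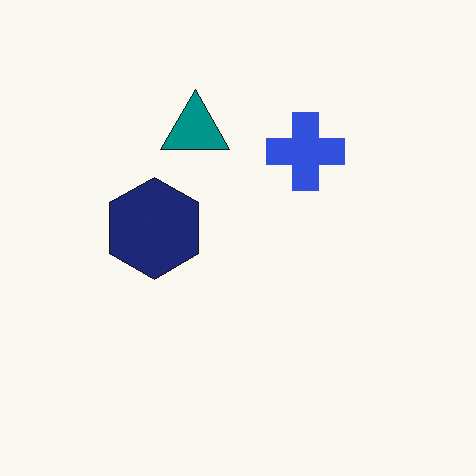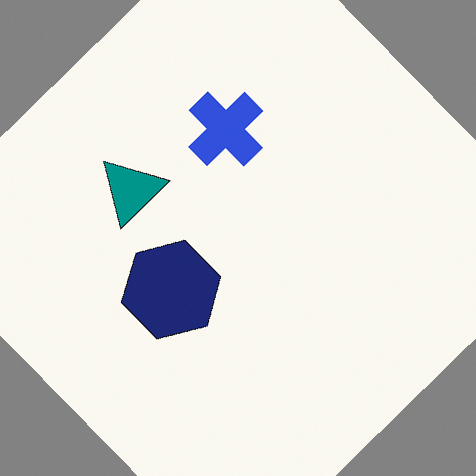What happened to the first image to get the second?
The image was rotated counter-clockwise by a large amount — several tens of degrees.

Every shape is tilted by the same angle and the image corners show triangular fill wedges — a whole-image rotation by a non-right angle.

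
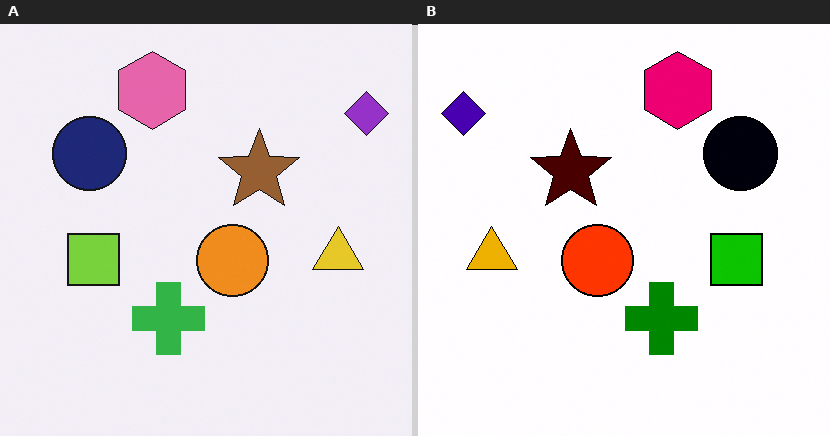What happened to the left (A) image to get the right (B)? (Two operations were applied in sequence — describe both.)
The image was given much higher contrast, then flipped horizontally (left ↔ right).

Tones are pushed away from mid-grey across the whole image — a global contrast change. The purple diamond is in the top-right of the left (A) image and the top-left of the right (B) — shapes on opposite sides of the vertical midline have swapped in a mirror flip.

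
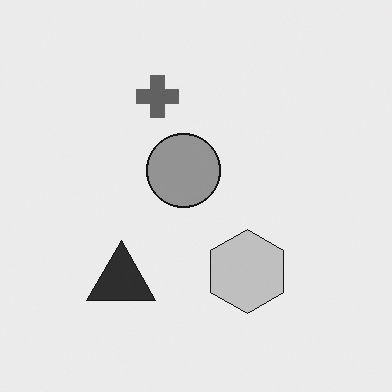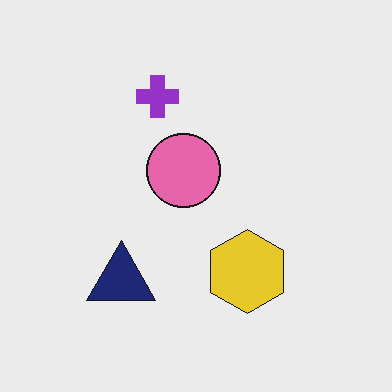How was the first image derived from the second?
The transformation is: converted to grayscale.

All color is removed — every shape is now a shade of grey.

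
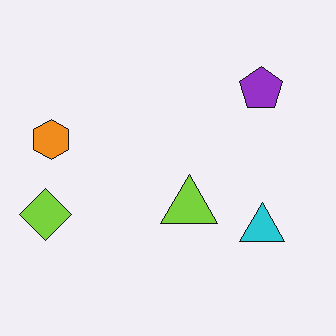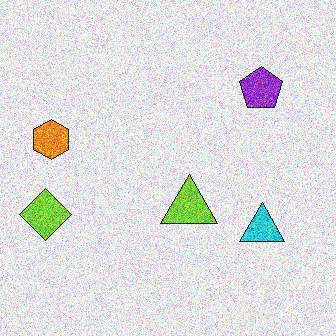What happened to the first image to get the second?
The image was degraded with a thick layer of grain.

Random speckle covers the whole image, including the flat background.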